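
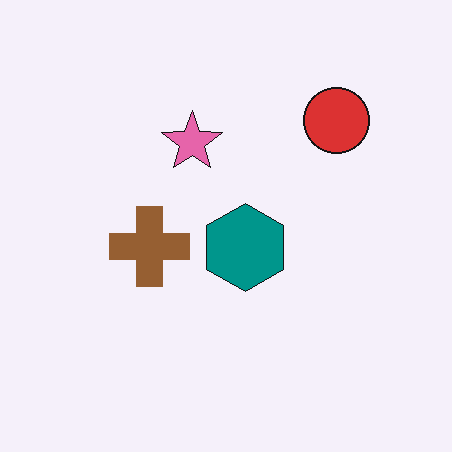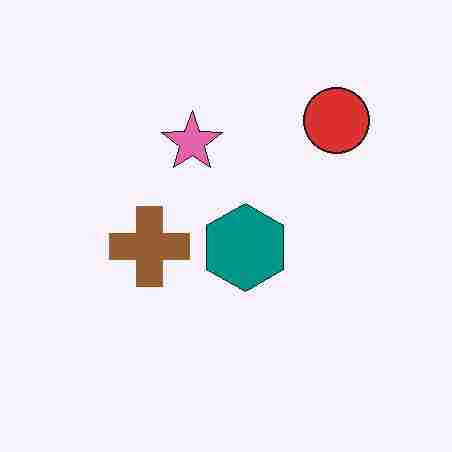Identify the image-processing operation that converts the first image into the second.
Degraded with heavy JPEG compression.

Blocky 8×8 compression artifacts appear around shape edges and the flat background shows ringing — characteristic JPEG degradation.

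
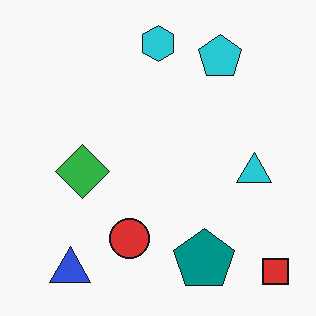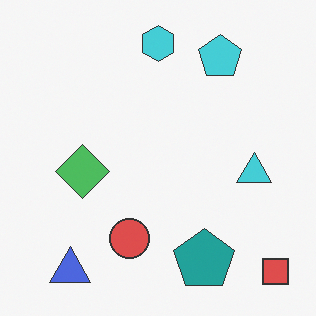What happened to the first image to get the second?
The second image is the first given slightly reduced contrast.

Tones are pushed toward mid-grey across the whole image — a global contrast change.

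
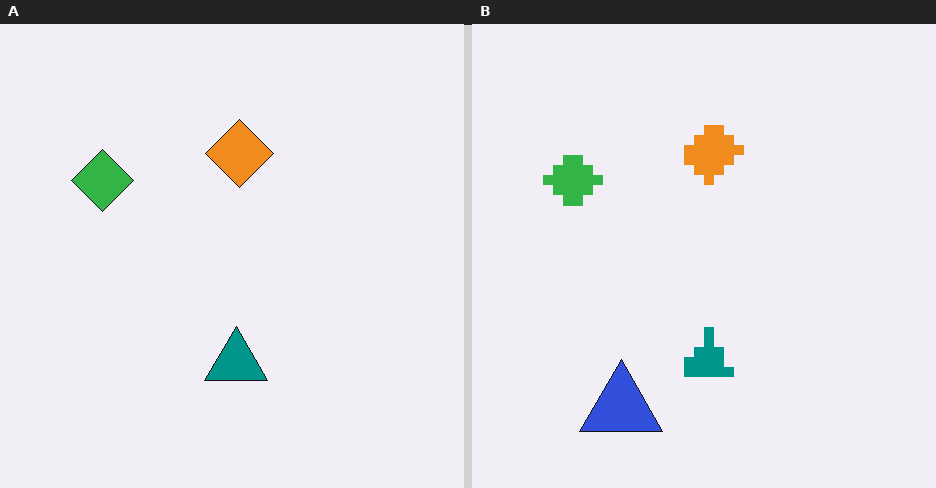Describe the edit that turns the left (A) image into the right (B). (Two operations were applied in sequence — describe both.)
Coarsely pixelated, then overlaid with an additional blue triangle.

Shapes are reduced to large square blocks; fine edges and outlines are lost — a downscale-then-upscale (mosaic) effect. A blue triangle appears in the right (B) image that is absent from the left (A).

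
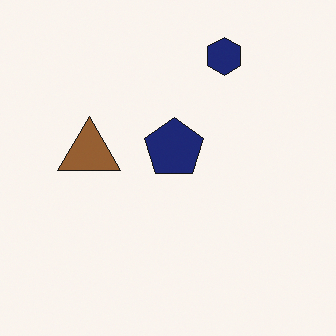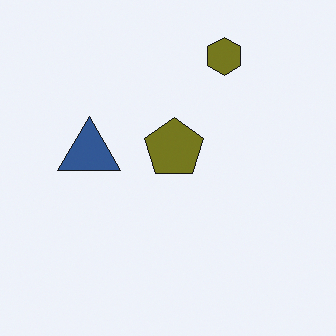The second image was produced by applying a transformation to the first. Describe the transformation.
It was hue-shifted through roughly half the color wheel.

Every shape's color has rotated by the same amount around the hue wheel — a uniform hue shift.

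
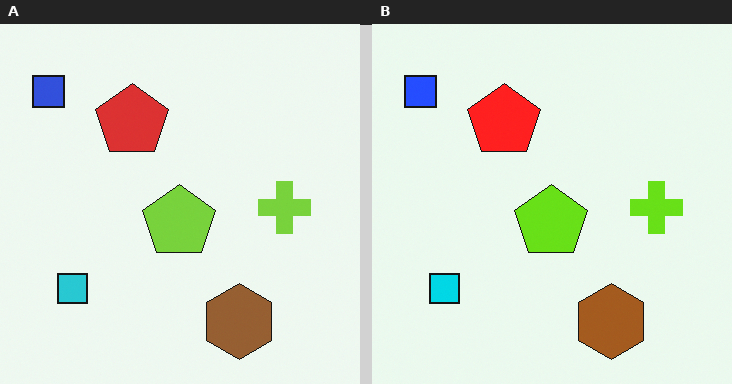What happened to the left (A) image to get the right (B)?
The image was slightly oversaturated.

All colors are more vivid — a global saturation change.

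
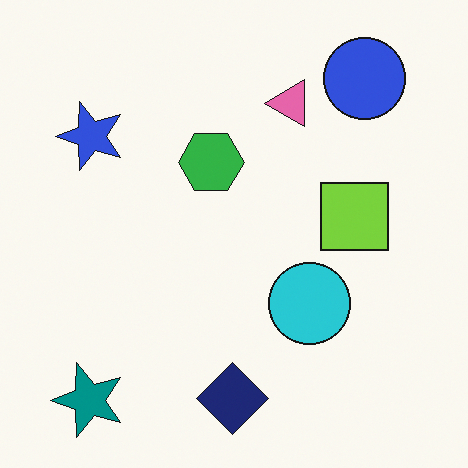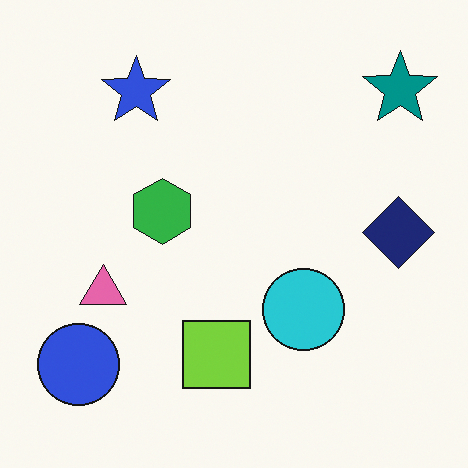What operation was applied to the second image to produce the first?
The image was transposed (reflected across the top-left ↔ bottom-right diagonal).

Shapes have swapped their row and column positions — what was in the top-right is now in the bottom-left — a diagonal reflection.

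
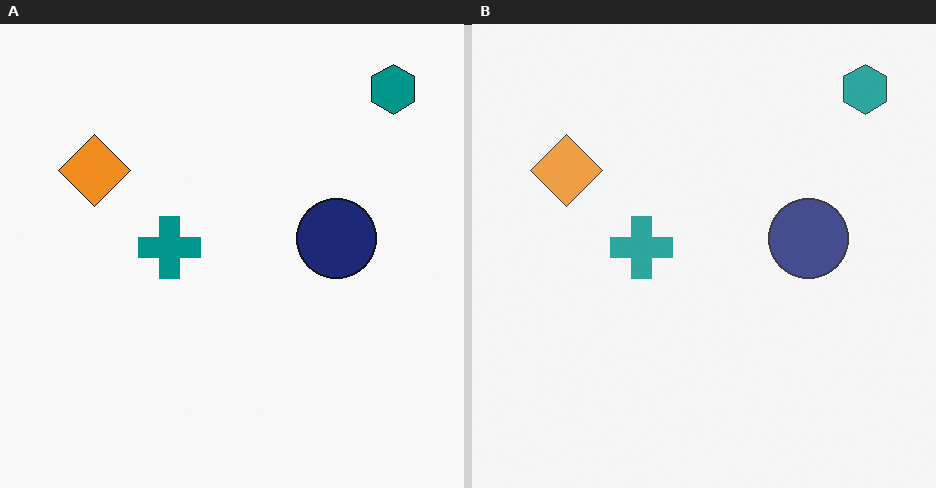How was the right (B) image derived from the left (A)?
This is the original image given slightly reduced contrast.

Tones are pushed toward mid-grey across the whole image — a global contrast change.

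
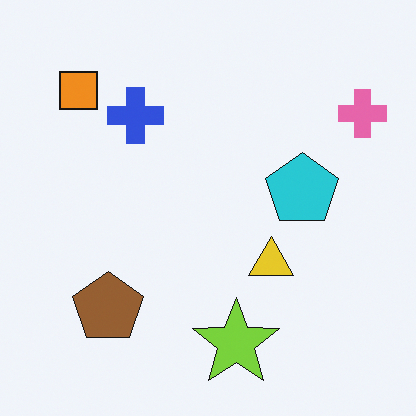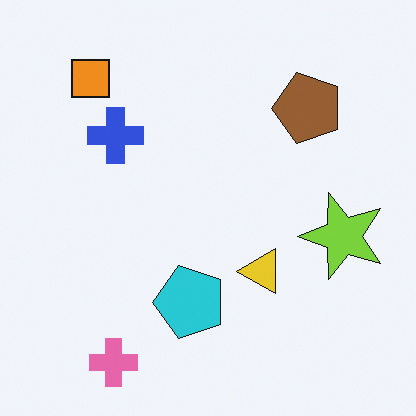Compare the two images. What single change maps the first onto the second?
Transposed (reflected across the top-left ↔ bottom-right diagonal).

Shapes have swapped their row and column positions — what was in the top-right is now in the bottom-left — a diagonal reflection.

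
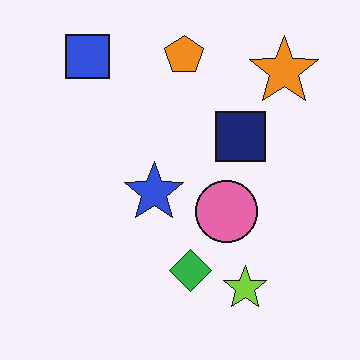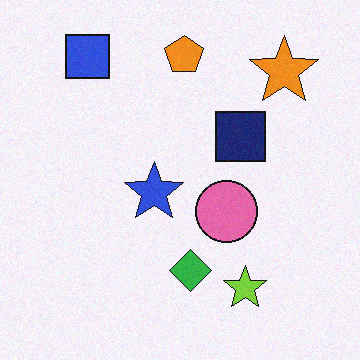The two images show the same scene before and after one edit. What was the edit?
The second image is the first degraded with a light layer of grain.

Random speckle covers the whole image, including the flat background.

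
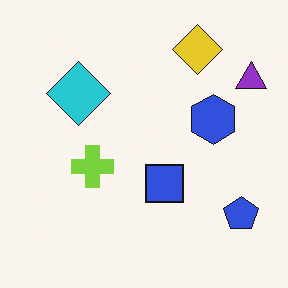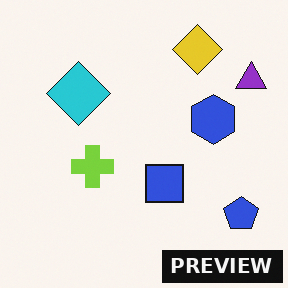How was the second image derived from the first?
The transformation is: watermarked with the text "PREVIEW" in the lower-right corner.

A dark label reading "PREVIEW" appears in the lower-right corner.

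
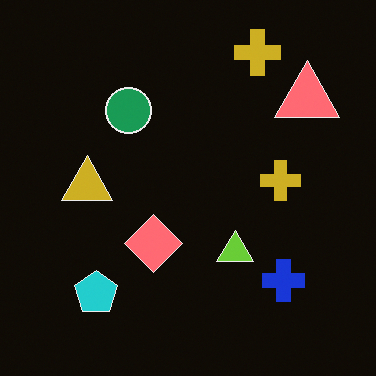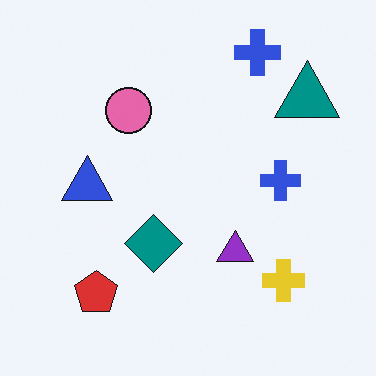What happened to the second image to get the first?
This is the original image color-inverted (negative).

The light background has become dark and every shape's color is its complement — a photographic negative.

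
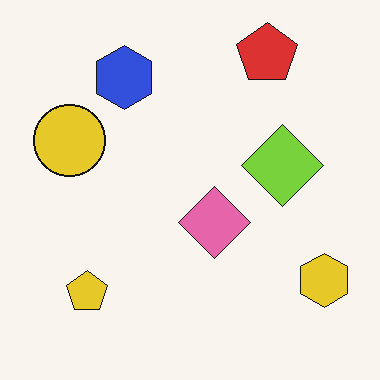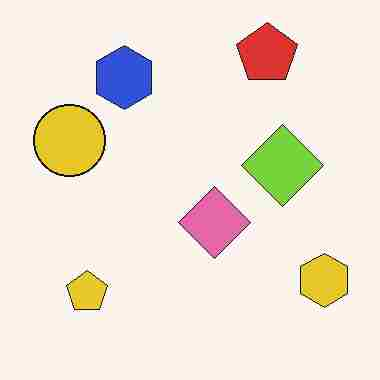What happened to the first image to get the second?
The image was heavily JPEG-compressed with obvious blocking artifacts.

Blocky 8×8 compression artifacts appear around shape edges and the flat background shows ringing — characteristic JPEG degradation.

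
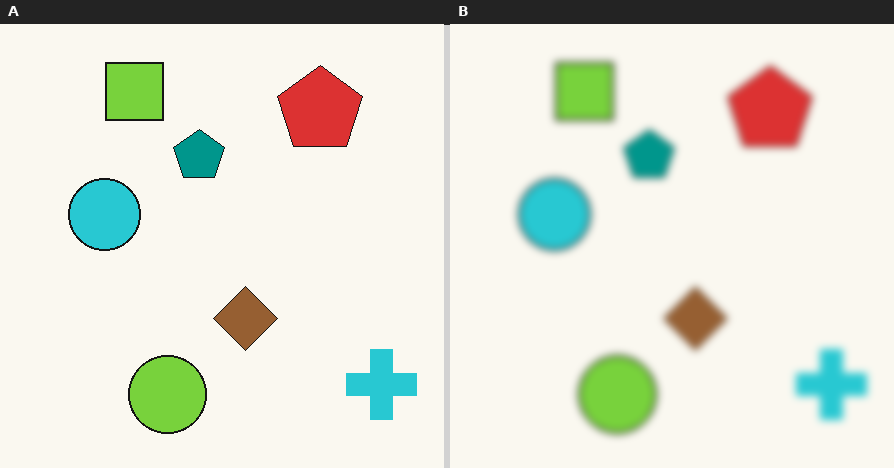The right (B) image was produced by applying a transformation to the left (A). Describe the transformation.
The image was moderately blurred.

Shape edges and outlines are uniformly softened across the whole image.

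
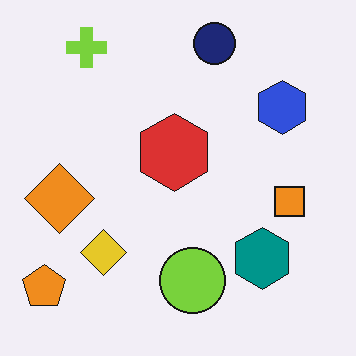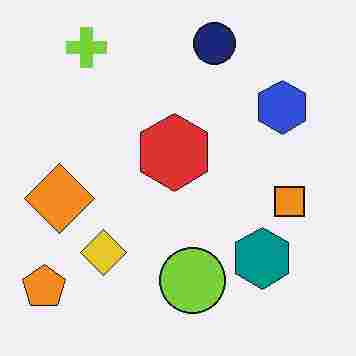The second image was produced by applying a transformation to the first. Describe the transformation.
The transformation is: degraded with heavy JPEG compression.

Blocky 8×8 compression artifacts appear around shape edges and the flat background shows ringing — characteristic JPEG degradation.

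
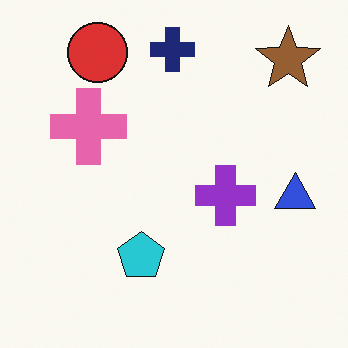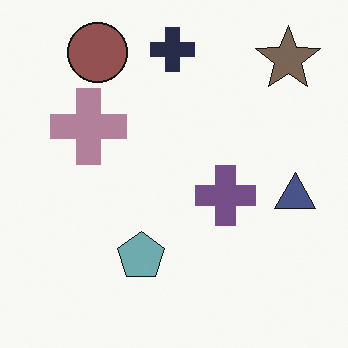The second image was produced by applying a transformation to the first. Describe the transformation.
This is the original image heavily desaturated.

All colors are more muted and greyish — a global saturation change.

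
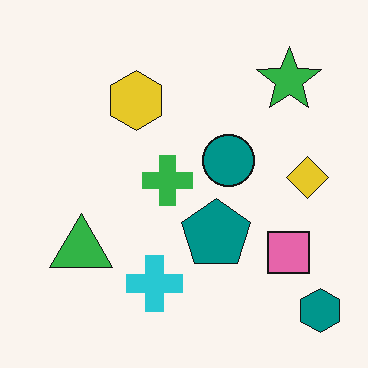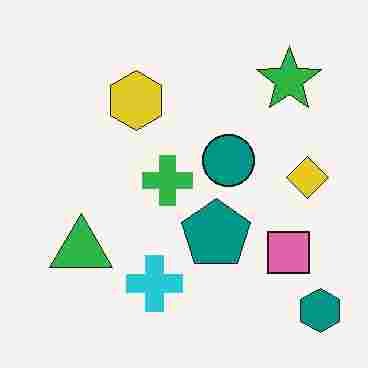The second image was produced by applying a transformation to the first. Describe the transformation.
This is the original image heavily JPEG-compressed with obvious blocking artifacts.

Blocky 8×8 compression artifacts appear around shape edges and the flat background shows ringing — characteristic JPEG degradation.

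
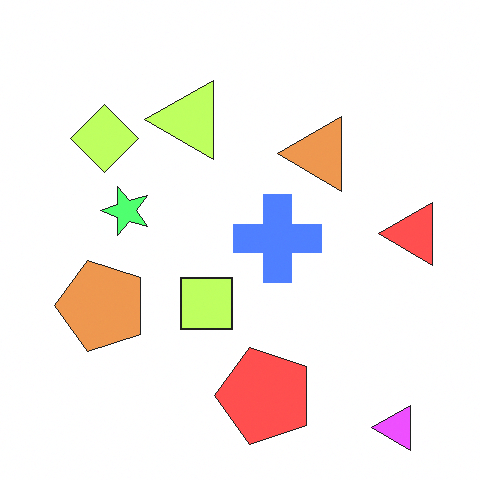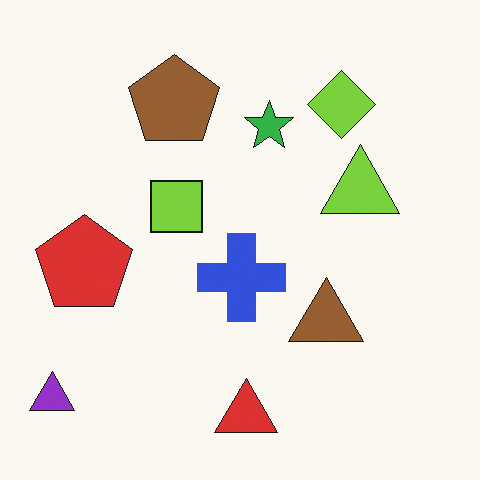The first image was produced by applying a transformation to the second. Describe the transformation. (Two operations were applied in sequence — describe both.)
It was noticeably brightened, then rotated 90° counter-clockwise.

Every pixel — background and shapes alike — is uniformly brightened. The purple triangle sits in the bottom-left of the second image and the bottom-right of the first — consistent with a whole-image 90° counter-clockwise rotation.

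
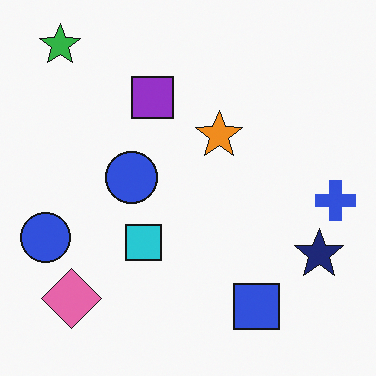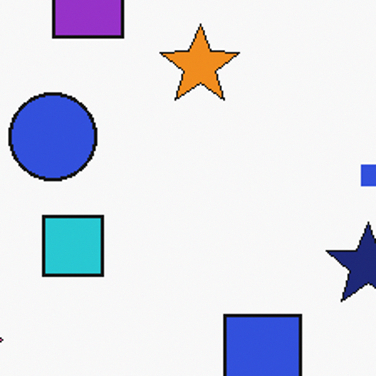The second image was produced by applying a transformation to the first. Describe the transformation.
The transformation is: cropped to a noticeably smaller region and rescaled.

The visible shapes are larger and the field of view is narrower; shapes near the original edges may be partly or wholly outside the frame — a crop-and-rescale.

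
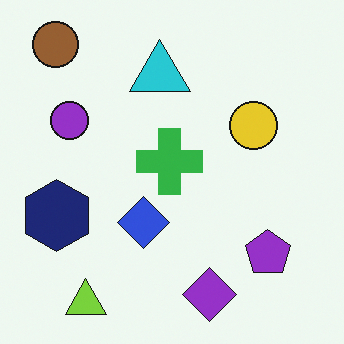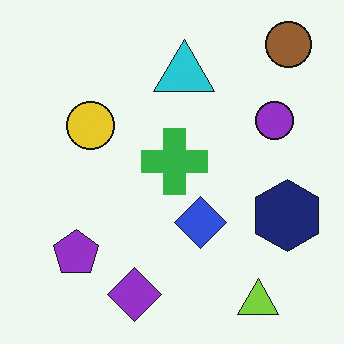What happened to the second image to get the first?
The image was flipped horizontally (left ↔ right).

The brown circle is in the top-right of the second image and the top-left of the first — shapes on opposite sides of the vertical midline have swapped in a mirror flip.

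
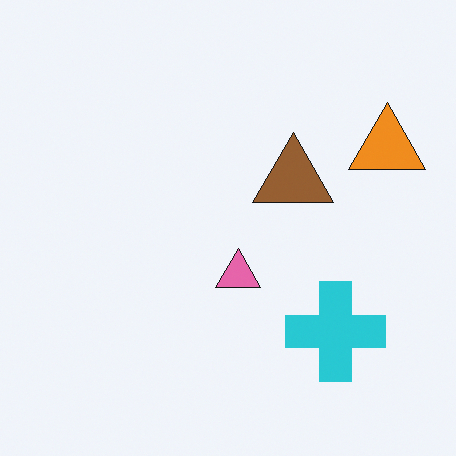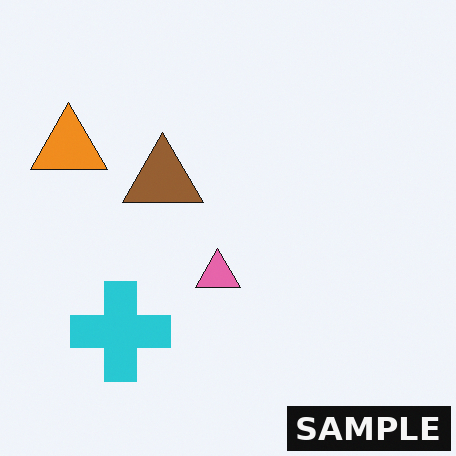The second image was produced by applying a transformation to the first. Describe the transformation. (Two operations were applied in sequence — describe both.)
Flipped horizontally (left ↔ right), then watermarked with the text "SAMPLE" in the lower-right corner.

The orange triangle is in the top-right of the first image and the top-left of the second — shapes on opposite sides of the vertical midline have swapped in a mirror flip. A dark label reading "SAMPLE" appears in the lower-right corner.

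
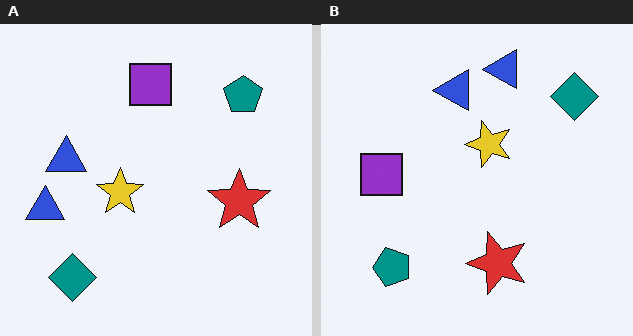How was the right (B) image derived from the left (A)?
This is the original image transposed (reflected across the top-left ↔ bottom-right diagonal).

Shapes have swapped their row and column positions — what was in the top-right is now in the bottom-left — a diagonal reflection.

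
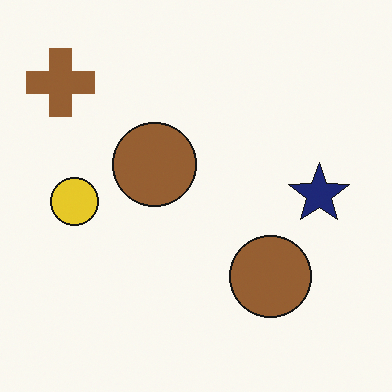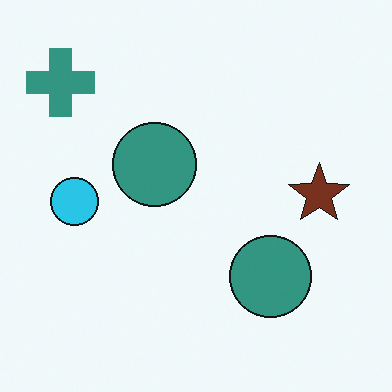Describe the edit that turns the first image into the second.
The transformation is: hue-shifted through roughly a third of the color wheel.

Every shape's color has rotated by the same amount around the hue wheel — a uniform hue shift.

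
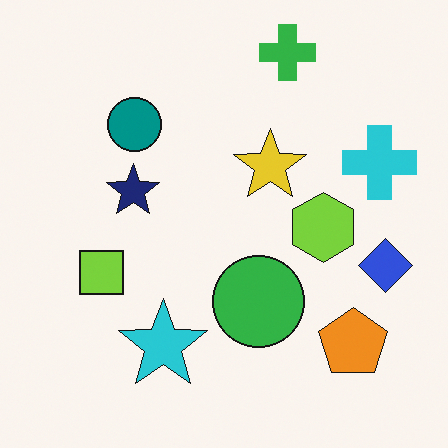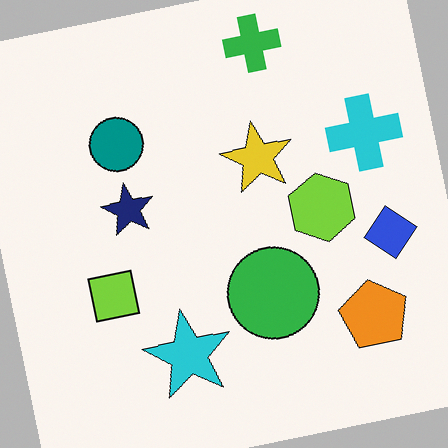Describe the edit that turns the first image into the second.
The transformation is: rotated counter-clockwise by a few degrees.

Every shape is tilted by the same angle and the image corners show triangular fill wedges — a whole-image rotation by a non-right angle.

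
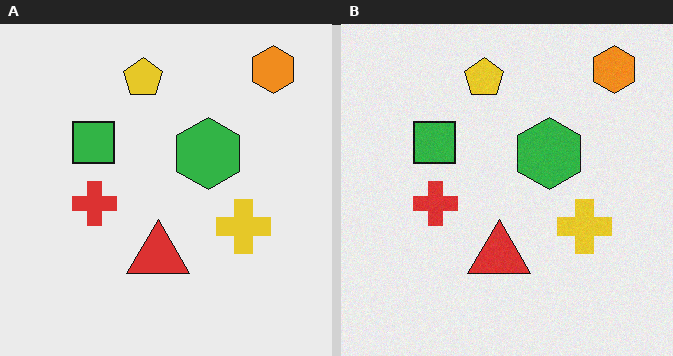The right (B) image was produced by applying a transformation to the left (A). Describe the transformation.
It was degraded with light additive noise.

Random speckle covers the whole image, including the flat background.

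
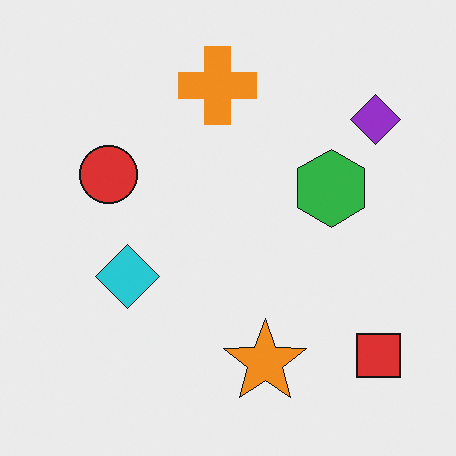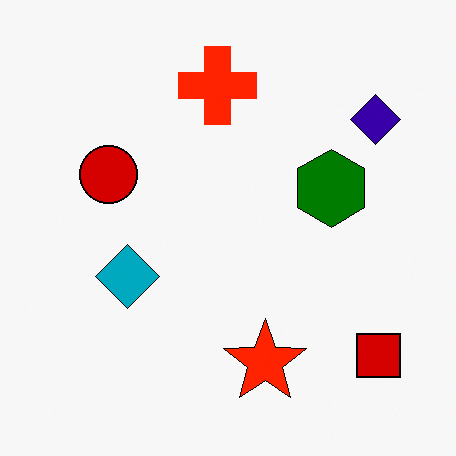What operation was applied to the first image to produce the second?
The image was boosted in contrast.

Tones are pushed away from mid-grey across the whole image — a global contrast change.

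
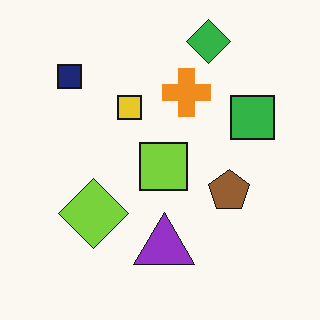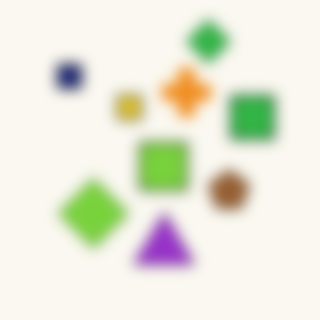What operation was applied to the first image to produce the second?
The image was heavily blurred.

Shape edges and outlines are uniformly softened across the whole image.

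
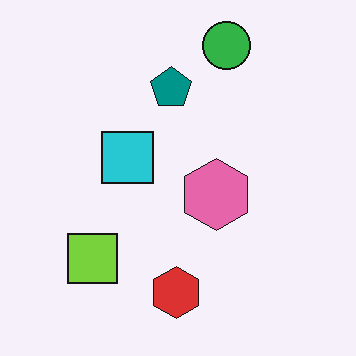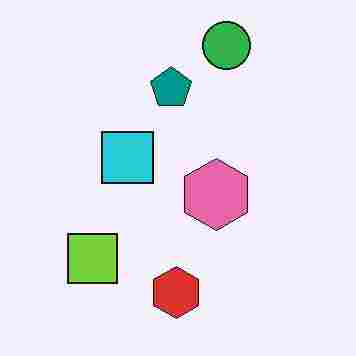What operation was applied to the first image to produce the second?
This is the original image heavily JPEG-compressed with obvious blocking artifacts.

Blocky 8×8 compression artifacts appear around shape edges and the flat background shows ringing — characteristic JPEG degradation.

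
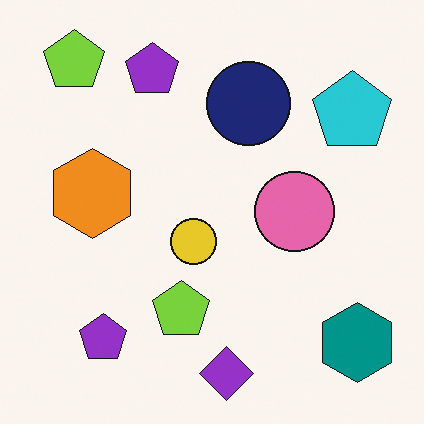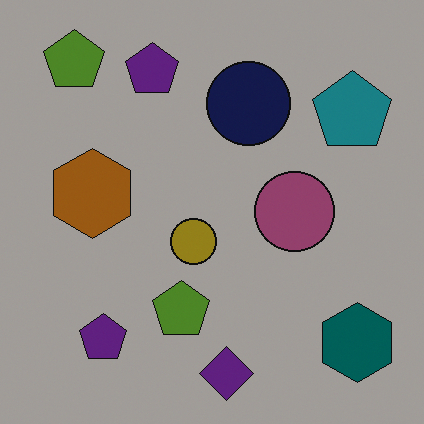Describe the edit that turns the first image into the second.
The second image is the first darkened a lot.

Every pixel — background and shapes alike — is uniformly darkened.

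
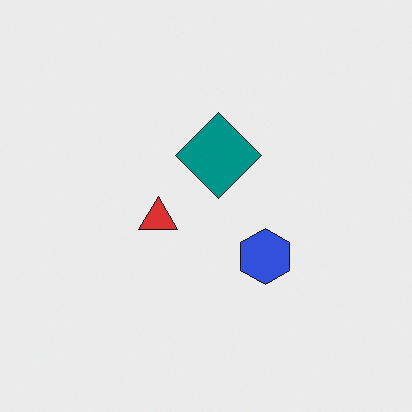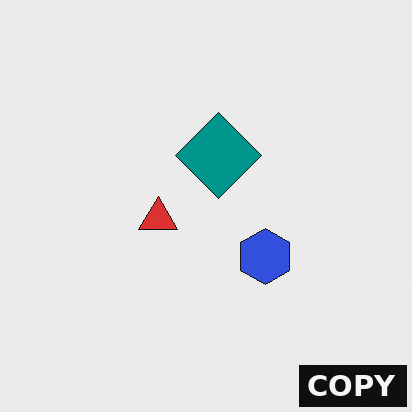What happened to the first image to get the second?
The image was watermarked with the text "COPY" in the lower-right corner.

A dark label reading "COPY" appears in the lower-right corner.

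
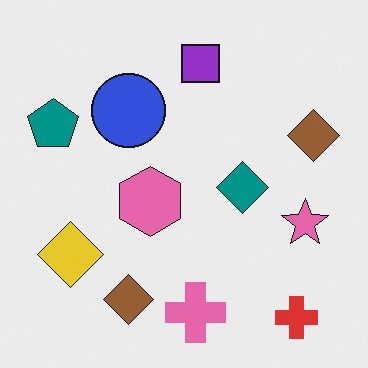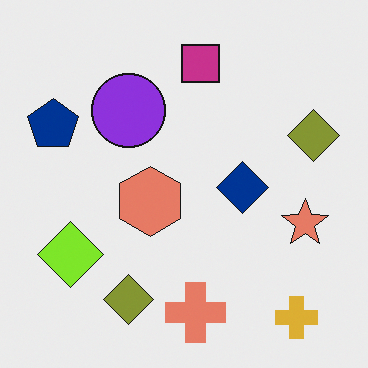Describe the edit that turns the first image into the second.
The transformation is: hue-shifted by a small amount.

Every shape's color has rotated by the same amount around the hue wheel — a uniform hue shift.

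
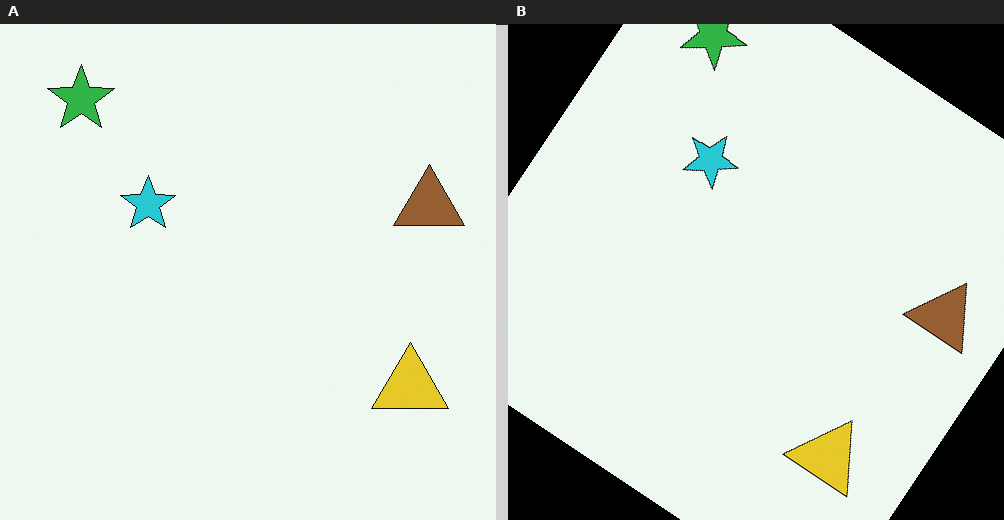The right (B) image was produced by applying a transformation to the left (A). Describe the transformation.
Rotated clockwise by a large amount — several tens of degrees.

Every shape is tilted by the same angle and the image corners show triangular fill wedges — a whole-image rotation by a non-right angle.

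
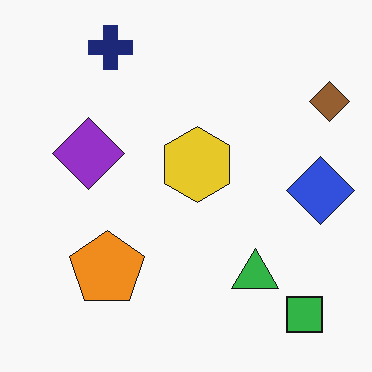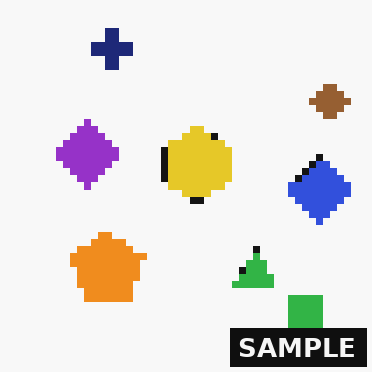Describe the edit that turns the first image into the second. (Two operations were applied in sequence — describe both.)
The image was moderately pixelated, then watermarked with the text "SAMPLE" in the lower-right corner.

Shapes are reduced to large square blocks; fine edges and outlines are lost — a downscale-then-upscale (mosaic) effect. A dark label reading "SAMPLE" appears in the lower-right corner.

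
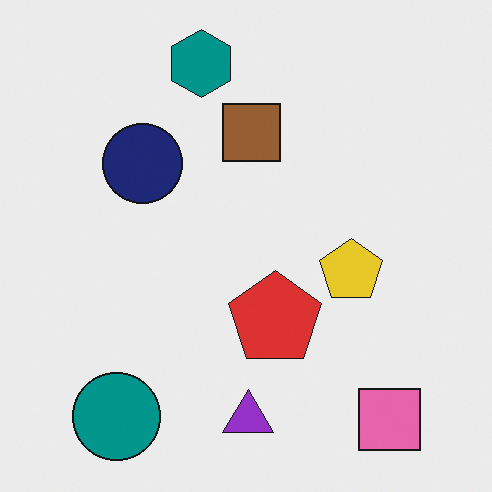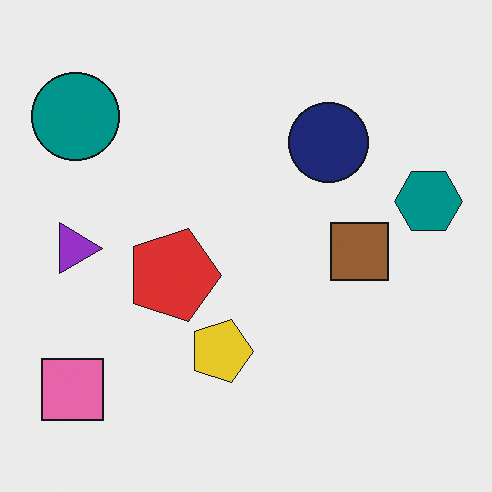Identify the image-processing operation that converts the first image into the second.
It was rotated 90° clockwise.

The pink square sits in the bottom-right of the first image and the bottom-left of the second — consistent with a whole-image 90° clockwise rotation.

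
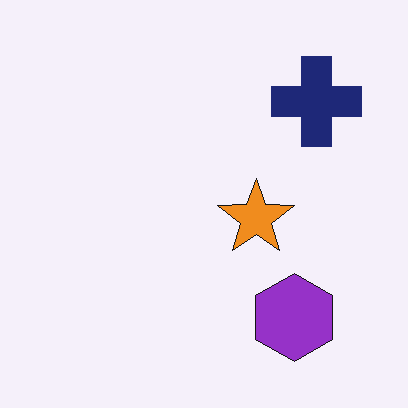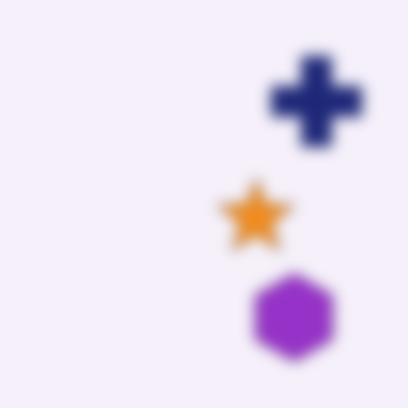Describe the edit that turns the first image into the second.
It was strongly gaussian-blurred.

Shape edges and outlines are uniformly softened across the whole image.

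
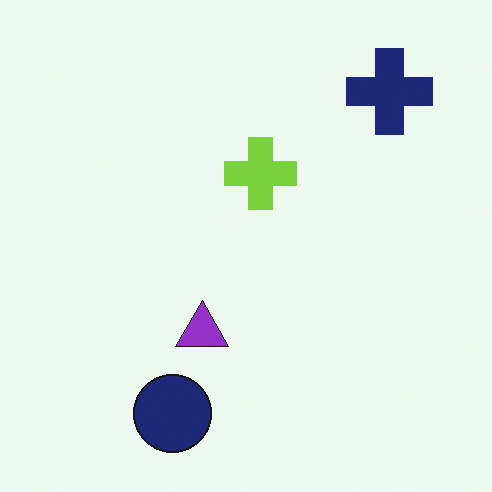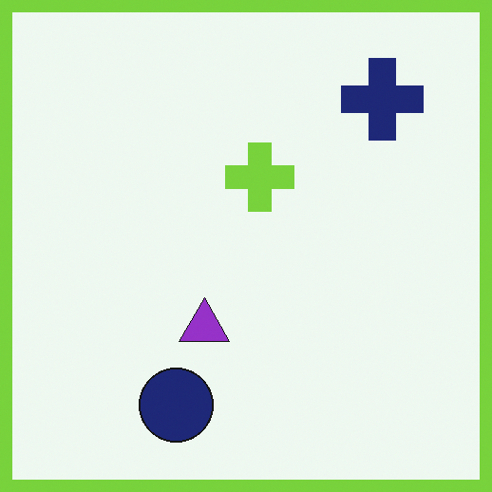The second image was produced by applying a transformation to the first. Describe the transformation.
The second image is the first framed with a lime border.

A solid lime frame runs around the edge of the second image, with the content slightly shrunk inside it.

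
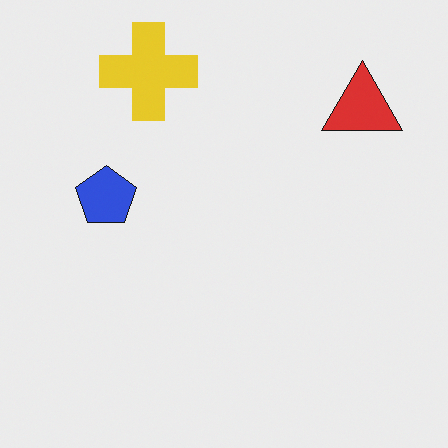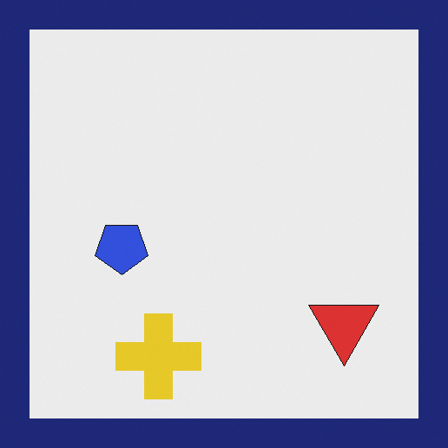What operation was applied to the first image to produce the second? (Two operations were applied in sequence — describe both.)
The image was flipped vertically (top ↔ bottom), then framed with a navy border.

The yellow cross is in the top-left of the first image and the bottom-left of the second — shapes on opposite sides of the horizontal midline have swapped in a mirror flip. A solid navy frame runs around the edge of the second image, with the content slightly shrunk inside it.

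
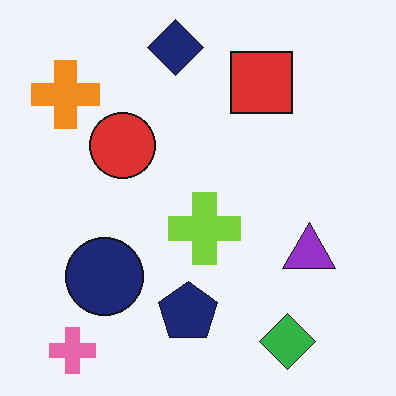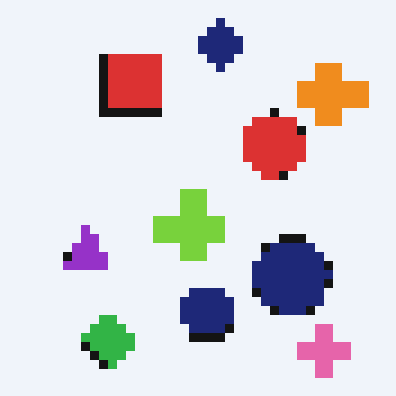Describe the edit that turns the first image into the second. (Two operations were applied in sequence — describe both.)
The image was flipped horizontally (left ↔ right), then heavily pixelated into large blocks.

The orange cross is in the top-left of the first image and the top-right of the second — shapes on opposite sides of the vertical midline have swapped in a mirror flip. Shapes are reduced to large square blocks; fine edges and outlines are lost — a downscale-then-upscale (mosaic) effect.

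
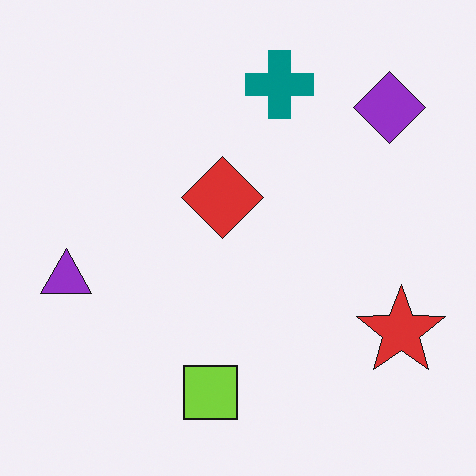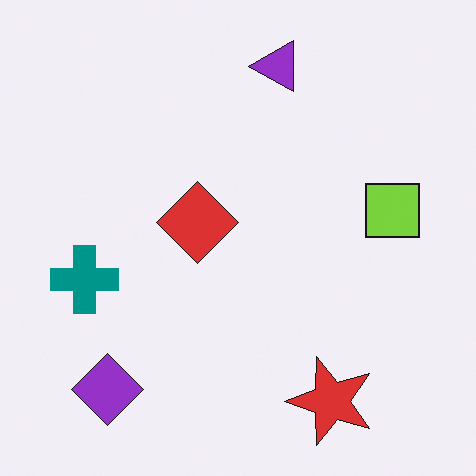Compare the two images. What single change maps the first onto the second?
The transformation is: transposed (reflected across the top-left ↔ bottom-right diagonal).

Shapes have swapped their row and column positions — what was in the top-right is now in the bottom-left — a diagonal reflection.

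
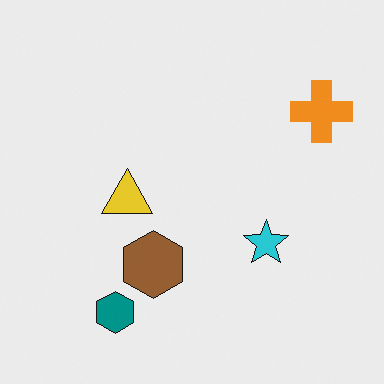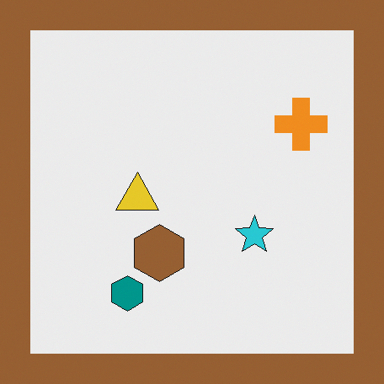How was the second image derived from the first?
It was framed with a brown border.

A solid brown frame runs around the edge of the second image, with the content slightly shrunk inside it.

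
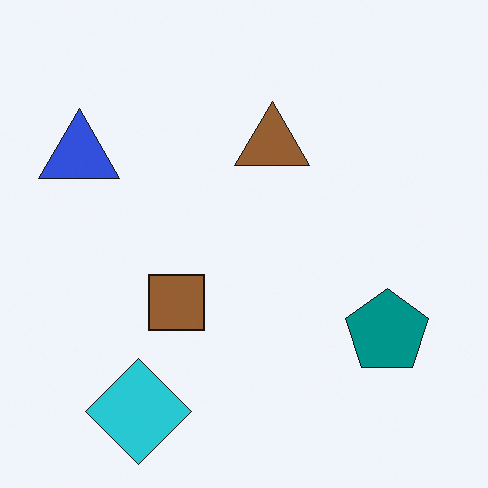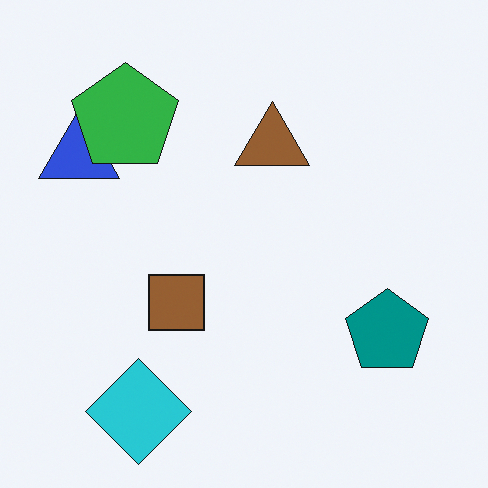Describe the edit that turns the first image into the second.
This is the original image overlaid with an additional green pentagon.

A green pentagon appears in the second image that is absent from the first.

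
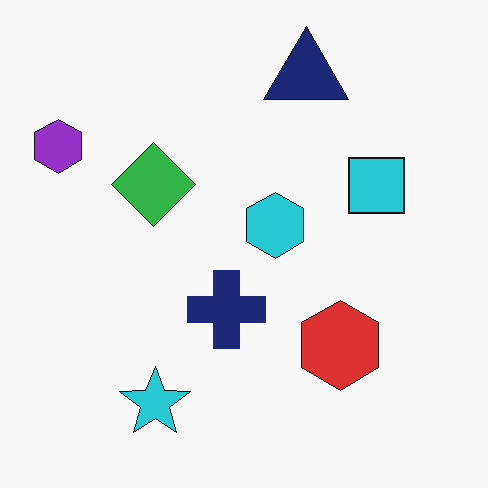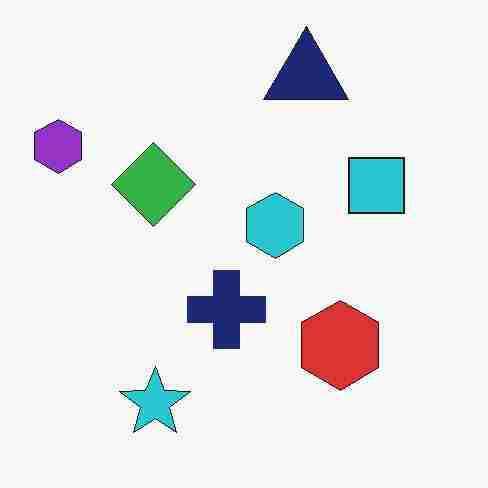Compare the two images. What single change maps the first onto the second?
It was degraded with heavy JPEG compression.

Blocky 8×8 compression artifacts appear around shape edges and the flat background shows ringing — characteristic JPEG degradation.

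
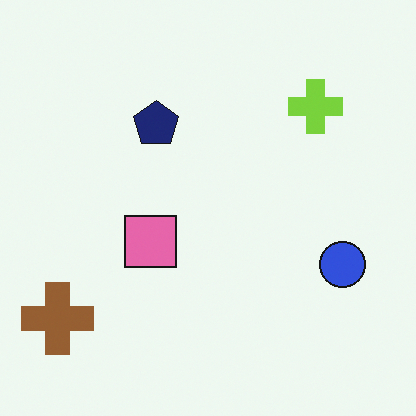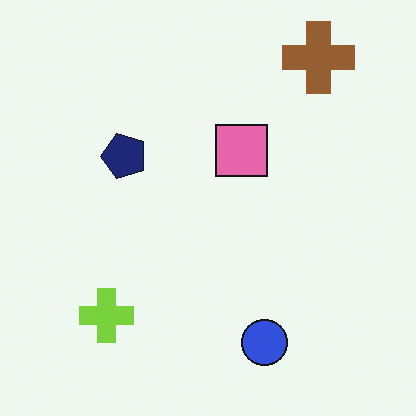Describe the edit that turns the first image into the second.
It was transposed (reflected across the top-left ↔ bottom-right diagonal).

Shapes have swapped their row and column positions — what was in the top-right is now in the bottom-left — a diagonal reflection.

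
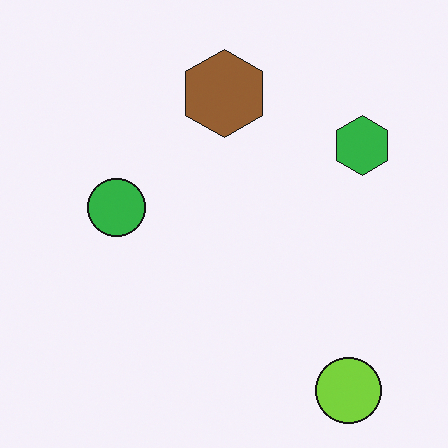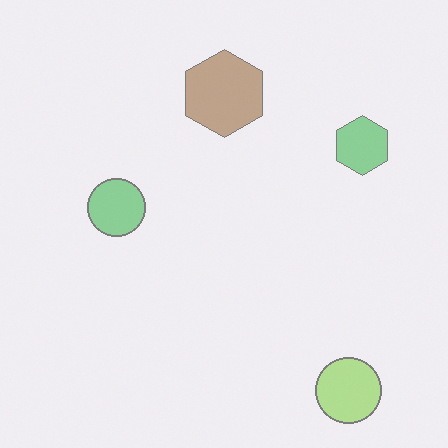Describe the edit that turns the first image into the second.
This is the original image given much lower contrast.

Tones are pushed toward mid-grey across the whole image — a global contrast change.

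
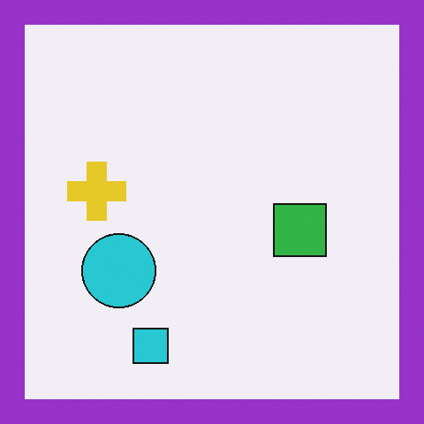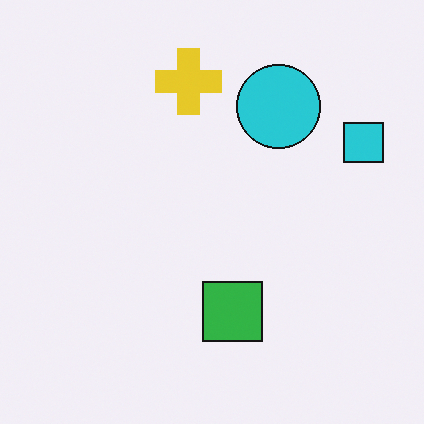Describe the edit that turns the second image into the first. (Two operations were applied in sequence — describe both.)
The first image is the second transposed (reflected across the top-left ↔ bottom-right diagonal), then framed with a purple border.

Shapes have swapped their row and column positions — what was in the top-right is now in the bottom-left — a diagonal reflection. A solid purple frame runs around the edge of the first image, with the content slightly shrunk inside it.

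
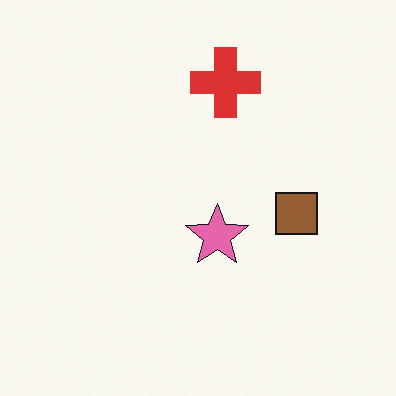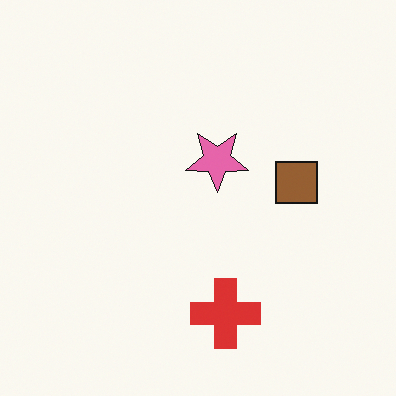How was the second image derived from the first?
The transformation is: flipped vertically (top ↔ bottom).

The red cross is in the top of the first image and the bottom of the second — shapes on opposite sides of the horizontal midline have swapped in a mirror flip.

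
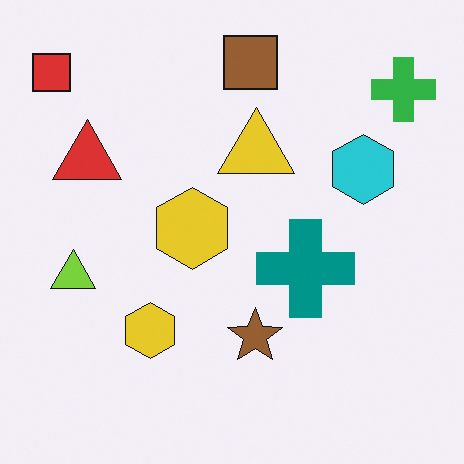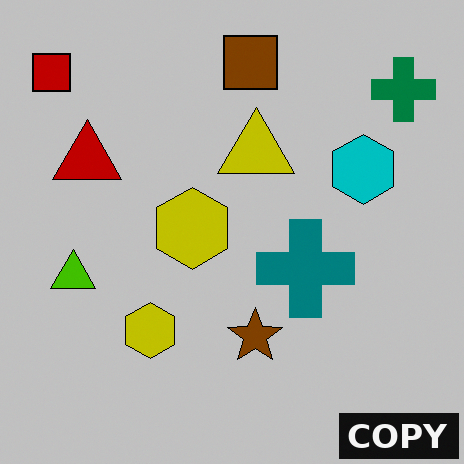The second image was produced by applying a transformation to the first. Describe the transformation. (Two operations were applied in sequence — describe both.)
The second image is the first heavily posterized to just a handful of flat colors, then watermarked with the text "COPY" in the lower-right corner.

Each flat color has snapped to a coarser quantized level — most visibly, the near-white background has dropped to a flat grey. A dark label reading "COPY" appears in the lower-right corner.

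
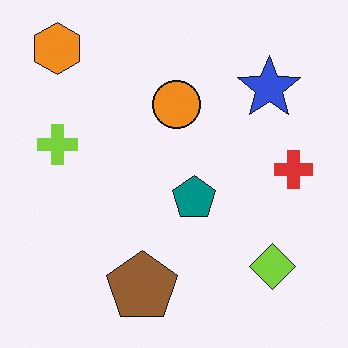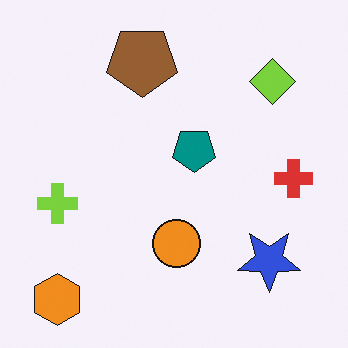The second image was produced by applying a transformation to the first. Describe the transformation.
This is the original image flipped vertically (top ↔ bottom).

The orange hexagon is in the top-left of the first image and the bottom-left of the second — shapes on opposite sides of the horizontal midline have swapped in a mirror flip.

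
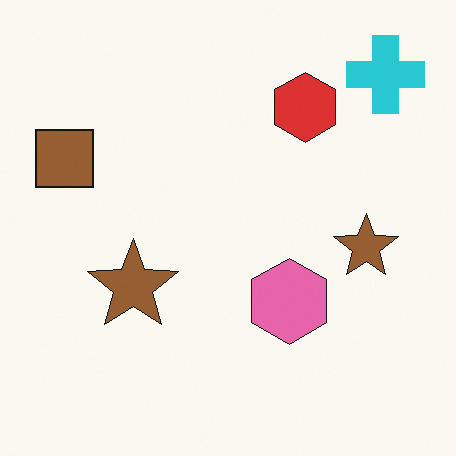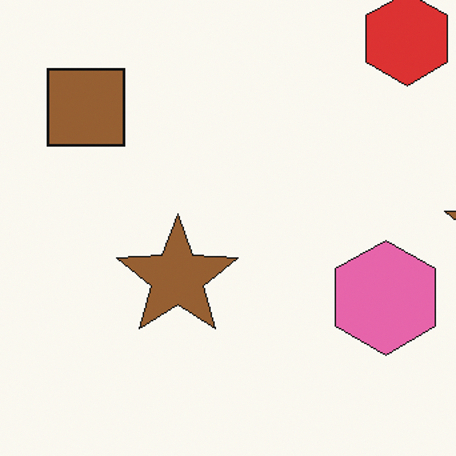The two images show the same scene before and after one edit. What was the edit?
This is the original image cropped slightly and scaled back up.

The visible shapes are larger and the field of view is narrower; shapes near the original edges may be partly or wholly outside the frame — a crop-and-rescale.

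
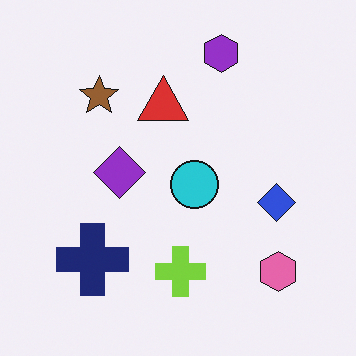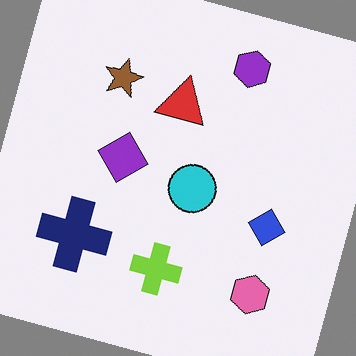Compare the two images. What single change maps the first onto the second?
The transformation is: rotated clockwise by a clearly visible amount.

Every shape is tilted by the same angle and the image corners show triangular fill wedges — a whole-image rotation by a non-right angle.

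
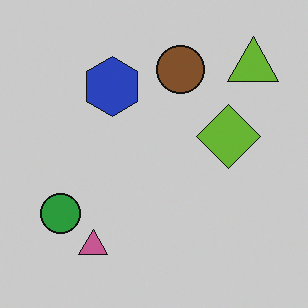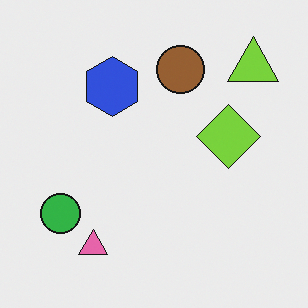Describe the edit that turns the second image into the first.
The first image is the second slightly darkened.

Every pixel — background and shapes alike — is uniformly darkened.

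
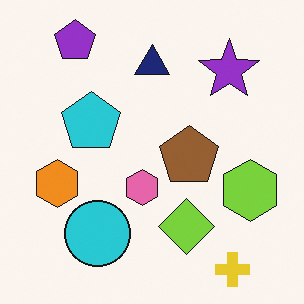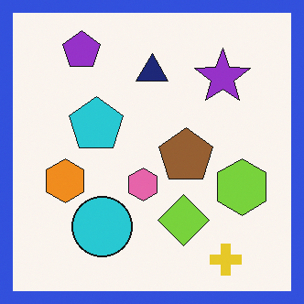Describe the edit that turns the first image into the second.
The transformation is: framed with a blue border.

A solid blue frame runs around the edge of the second image, with the content slightly shrunk inside it.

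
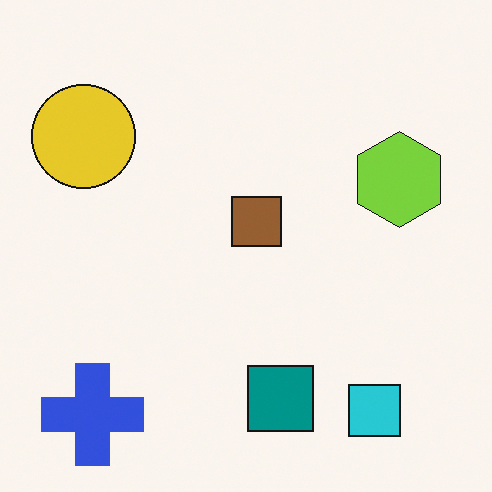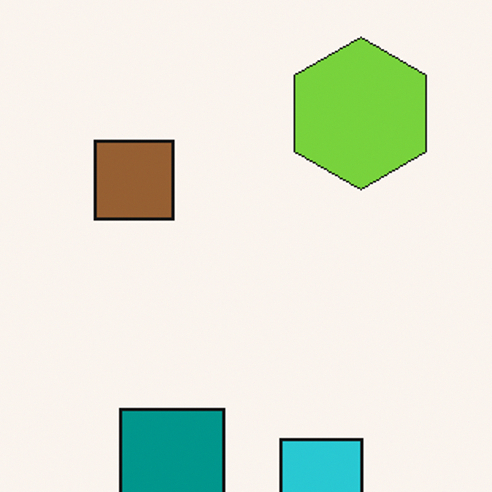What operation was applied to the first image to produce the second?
The transformation is: cropped to a modestly smaller region and rescaled.

The visible shapes are larger and the field of view is narrower; shapes near the original edges may be partly or wholly outside the frame — a crop-and-rescale.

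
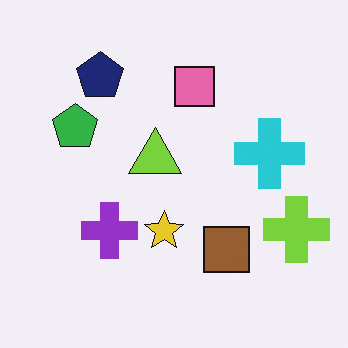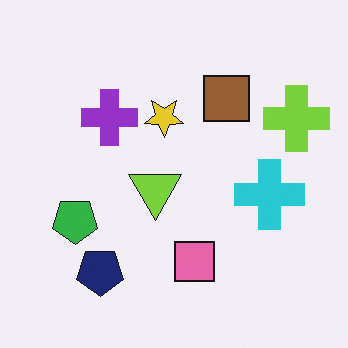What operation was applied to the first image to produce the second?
Flipped vertically (top ↔ bottom).

The navy pentagon is in the top-left of the first image and the bottom-left of the second — shapes on opposite sides of the horizontal midline have swapped in a mirror flip.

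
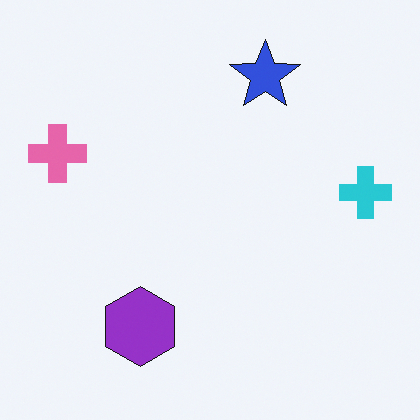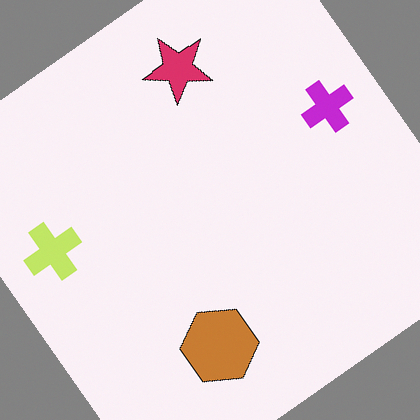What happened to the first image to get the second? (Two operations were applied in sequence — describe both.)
The second image is the first hue-shifted noticeably, then rotated counter-clockwise by a large amount — several tens of degrees.

Every shape's color has rotated by the same amount around the hue wheel — a uniform hue shift. Every shape is tilted by the same angle and the image corners show triangular fill wedges — a whole-image rotation by a non-right angle.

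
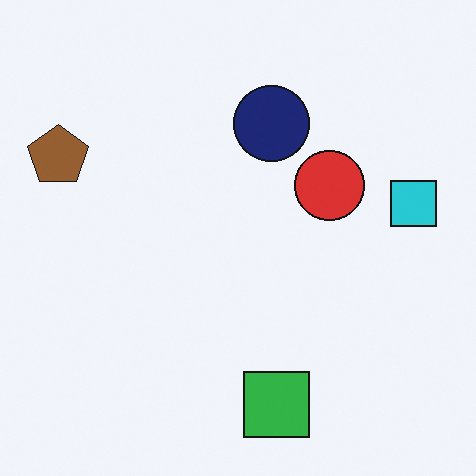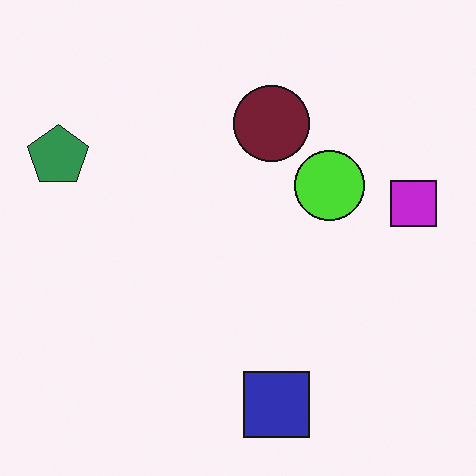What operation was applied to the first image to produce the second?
This is the original image hue-shifted by a moderate amount.

Every shape's color has rotated by the same amount around the hue wheel — a uniform hue shift.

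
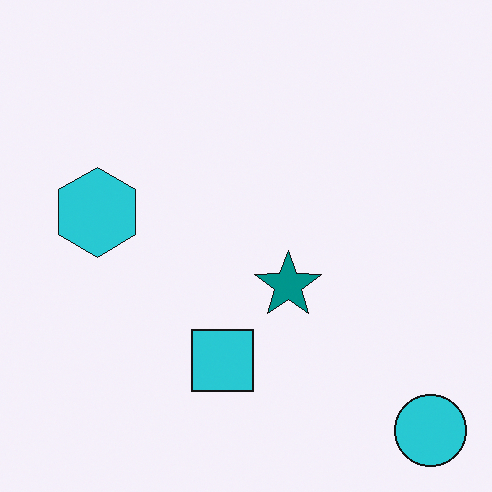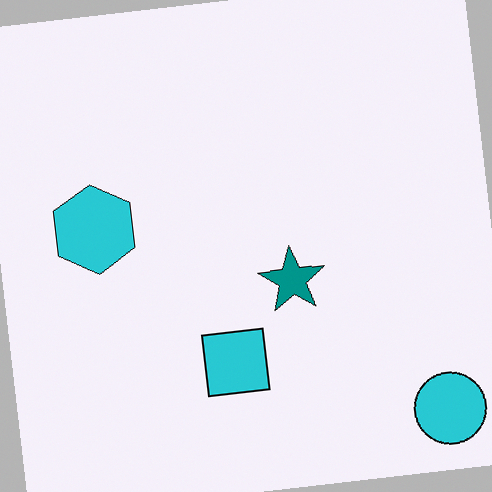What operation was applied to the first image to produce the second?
The image was rotated counter-clockwise by a few degrees.

Every shape is tilted by the same angle and the image corners show triangular fill wedges — a whole-image rotation by a non-right angle.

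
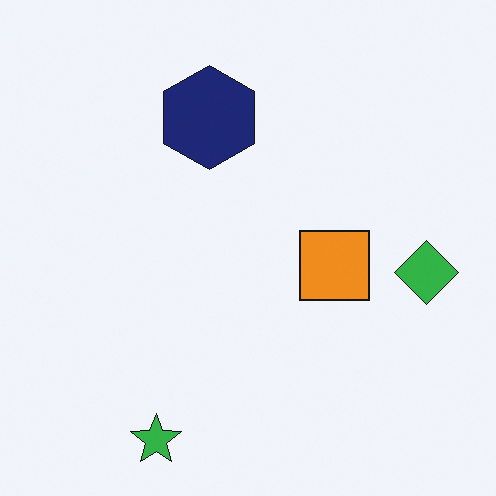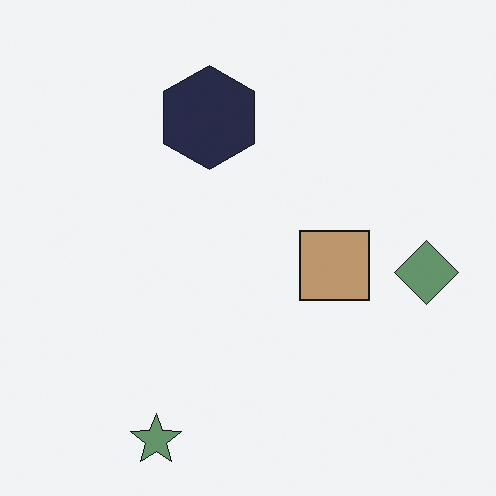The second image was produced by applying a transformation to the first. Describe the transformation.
The transformation is: made much more muted (saturation change).

All colors are more muted and greyish — a global saturation change.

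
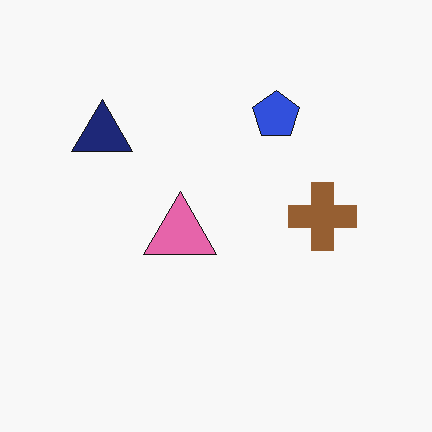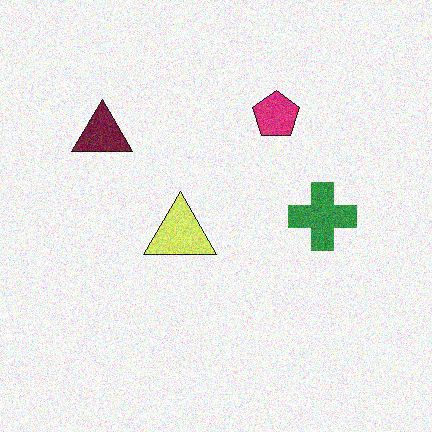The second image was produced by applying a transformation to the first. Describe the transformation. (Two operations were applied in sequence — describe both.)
The image was hue-shifted noticeably, then degraded with visible gaussian noise.

Every shape's color has rotated by the same amount around the hue wheel — a uniform hue shift. Random speckle covers the whole image, including the flat background.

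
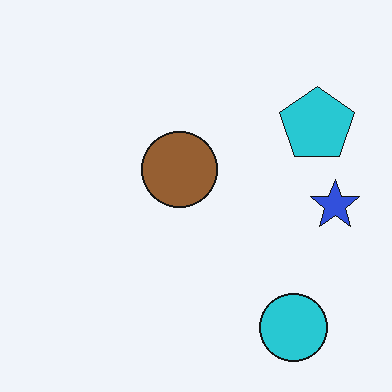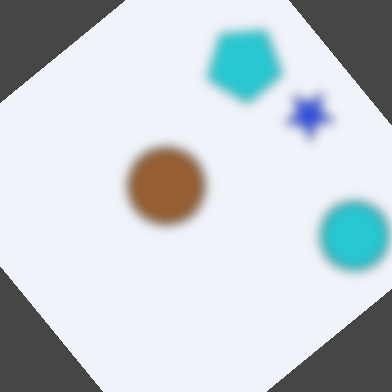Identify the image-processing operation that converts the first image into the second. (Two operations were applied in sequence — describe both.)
The second image is the first heavily blurred, then rotated counter-clockwise by a large amount — several tens of degrees.

Shape edges and outlines are uniformly softened across the whole image. Every shape is tilted by the same angle and the image corners show triangular fill wedges — a whole-image rotation by a non-right angle.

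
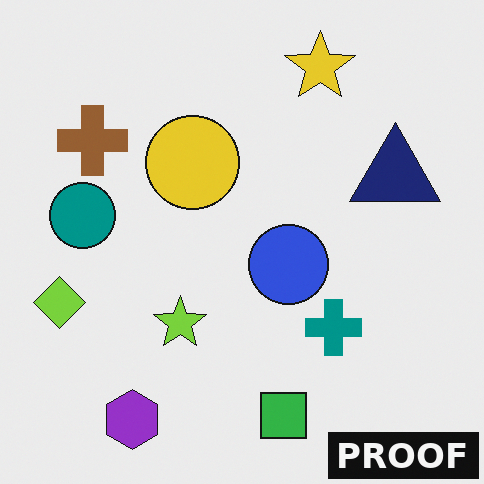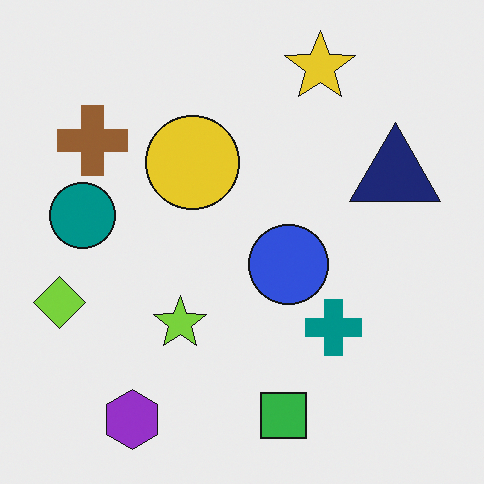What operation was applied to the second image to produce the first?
The image was watermarked with the text "PROOF" in the lower-right corner.

A dark label reading "PROOF" appears in the lower-right corner.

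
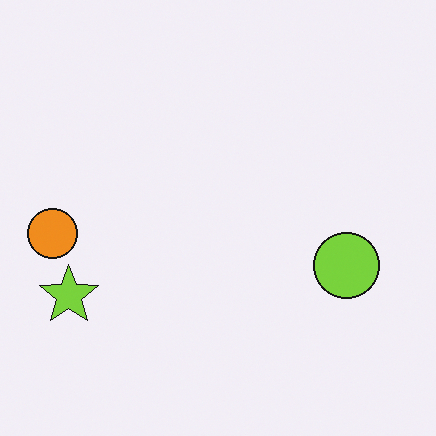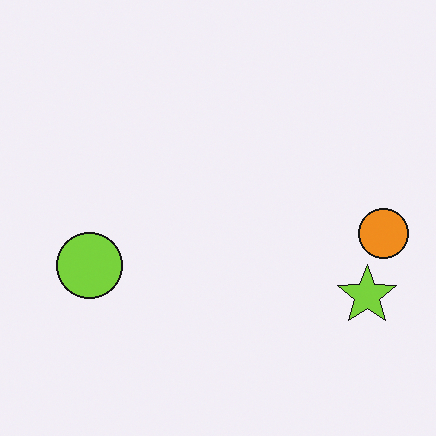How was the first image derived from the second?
The image was flipped horizontally (left ↔ right).

The orange circle is in the right of the second image and the left of the first — shapes on opposite sides of the vertical midline have swapped in a mirror flip.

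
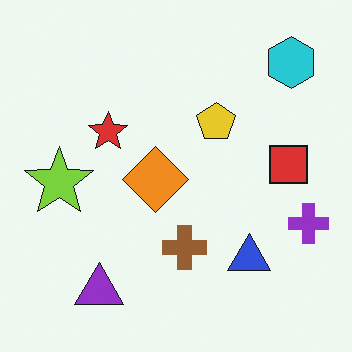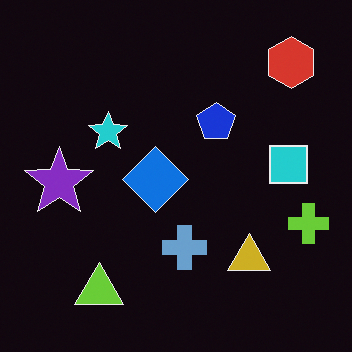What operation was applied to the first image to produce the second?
Color-inverted (negative).

The light background has become dark and every shape's color is its complement — a photographic negative.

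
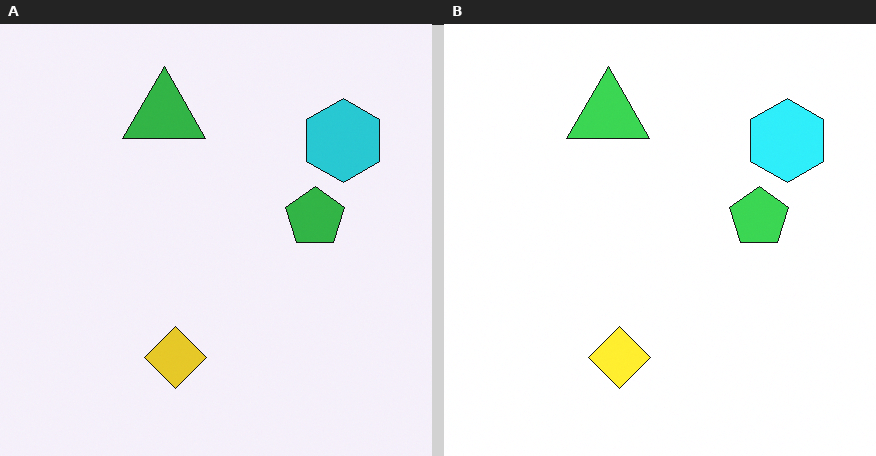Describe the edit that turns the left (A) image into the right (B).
Brightened a little.

Every pixel — background and shapes alike — is uniformly brightened.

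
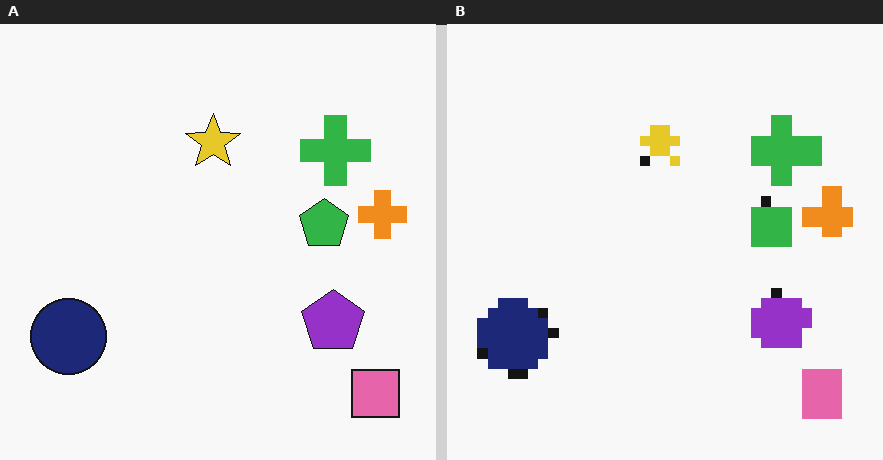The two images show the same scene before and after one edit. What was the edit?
The image was heavily pixelated into large blocks.

Shapes are reduced to large square blocks; fine edges and outlines are lost — a downscale-then-upscale (mosaic) effect.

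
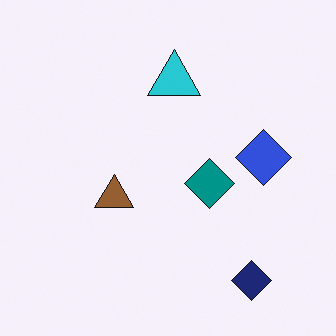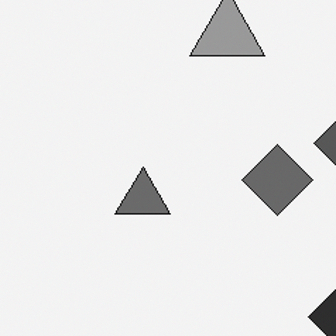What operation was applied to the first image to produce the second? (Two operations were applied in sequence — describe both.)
The second image is the first cropped slightly and scaled back up, then converted to grayscale.

The visible shapes are larger and the field of view is narrower; shapes near the original edges may be partly or wholly outside the frame — a crop-and-rescale. All color is removed — every shape is now a shade of grey.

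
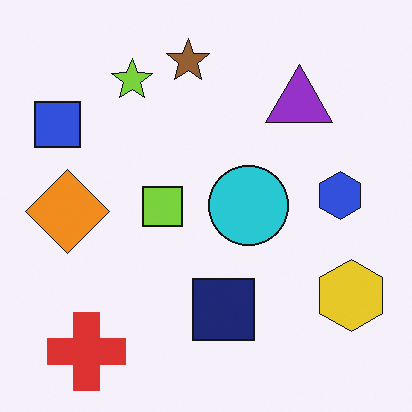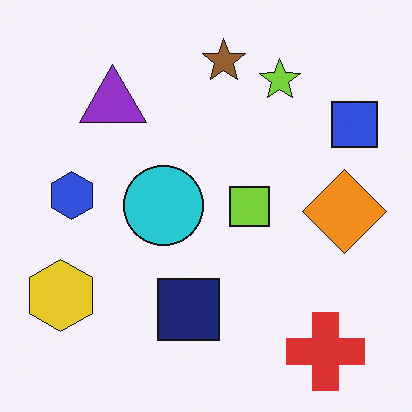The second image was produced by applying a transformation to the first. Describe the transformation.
The second image is the first flipped horizontally (left ↔ right).

The blue square is in the top-left of the first image and the top-right of the second — shapes on opposite sides of the vertical midline have swapped in a mirror flip.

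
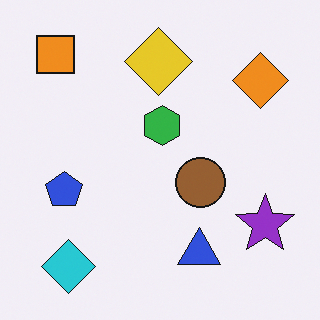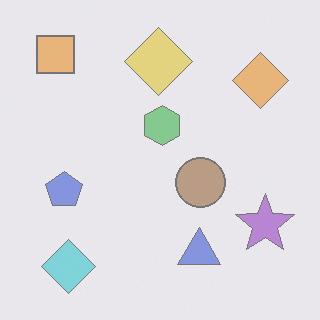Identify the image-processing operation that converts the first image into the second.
It was given much lower contrast.

Tones are pushed toward mid-grey across the whole image — a global contrast change.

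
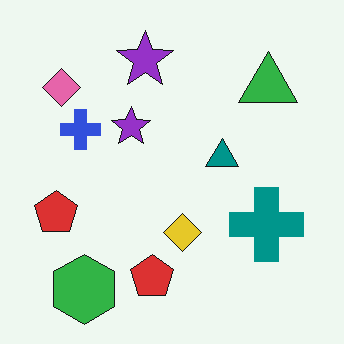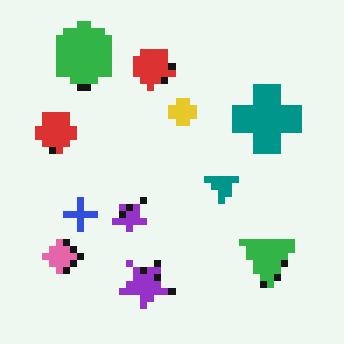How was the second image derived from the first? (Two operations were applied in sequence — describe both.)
This is the original image flipped vertically (top ↔ bottom), then moderately pixelated.

The green hexagon is in the bottom-left of the first image and the top-left of the second — shapes on opposite sides of the horizontal midline have swapped in a mirror flip. Shapes are reduced to large square blocks; fine edges and outlines are lost — a downscale-then-upscale (mosaic) effect.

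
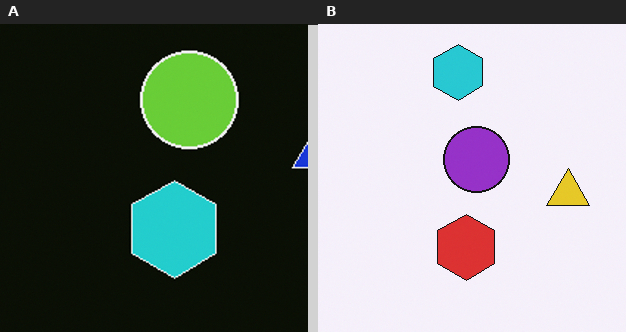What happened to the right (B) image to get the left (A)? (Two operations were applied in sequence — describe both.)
Color-inverted (negative), then cropped to a modestly smaller region and rescaled.

The light background has become dark and every shape's color is its complement — a photographic negative. The visible shapes are larger and the field of view is narrower; shapes near the original edges may be partly or wholly outside the frame — a crop-and-rescale.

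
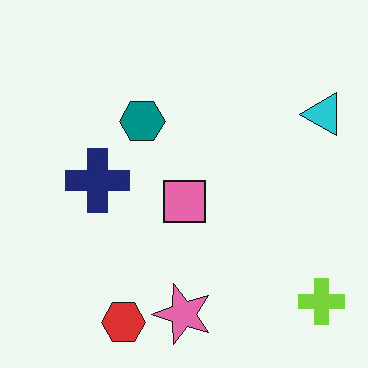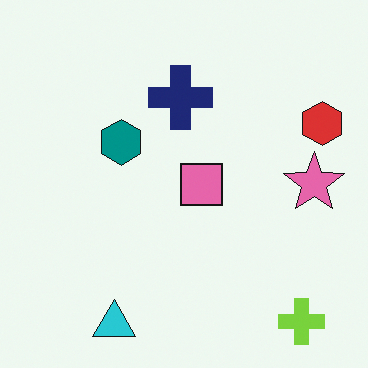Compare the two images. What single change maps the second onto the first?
It was transposed (reflected across the top-left ↔ bottom-right diagonal).

Shapes have swapped their row and column positions — what was in the top-right is now in the bottom-left — a diagonal reflection.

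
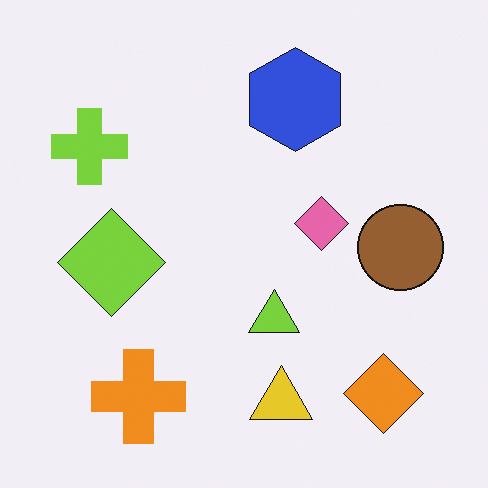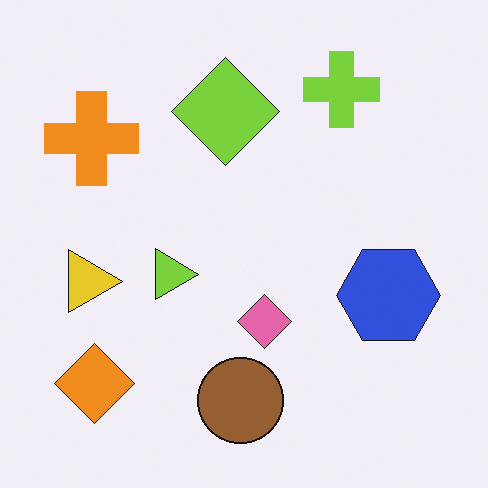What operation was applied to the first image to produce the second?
It was rotated 90° clockwise.

The orange diamond sits in the bottom-right of the first image and the bottom-left of the second — consistent with a whole-image 90° clockwise rotation.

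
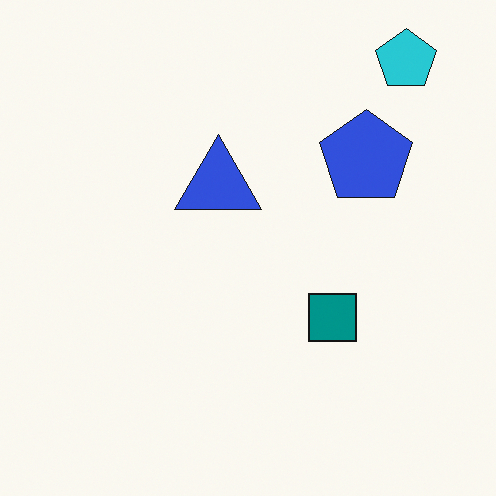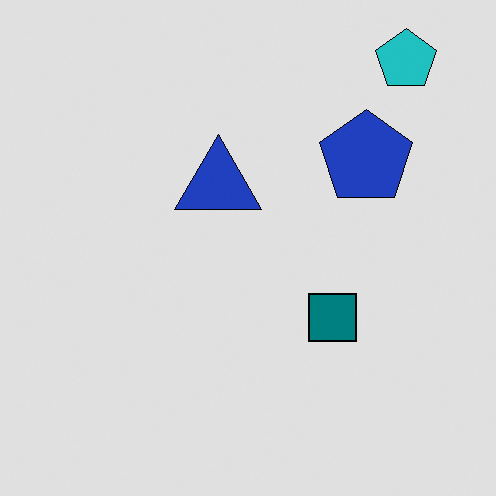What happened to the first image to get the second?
It was posterized to a reduced palette.

Each flat color has snapped to a coarser quantized level — most visibly, the near-white background has dropped to a flat grey.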